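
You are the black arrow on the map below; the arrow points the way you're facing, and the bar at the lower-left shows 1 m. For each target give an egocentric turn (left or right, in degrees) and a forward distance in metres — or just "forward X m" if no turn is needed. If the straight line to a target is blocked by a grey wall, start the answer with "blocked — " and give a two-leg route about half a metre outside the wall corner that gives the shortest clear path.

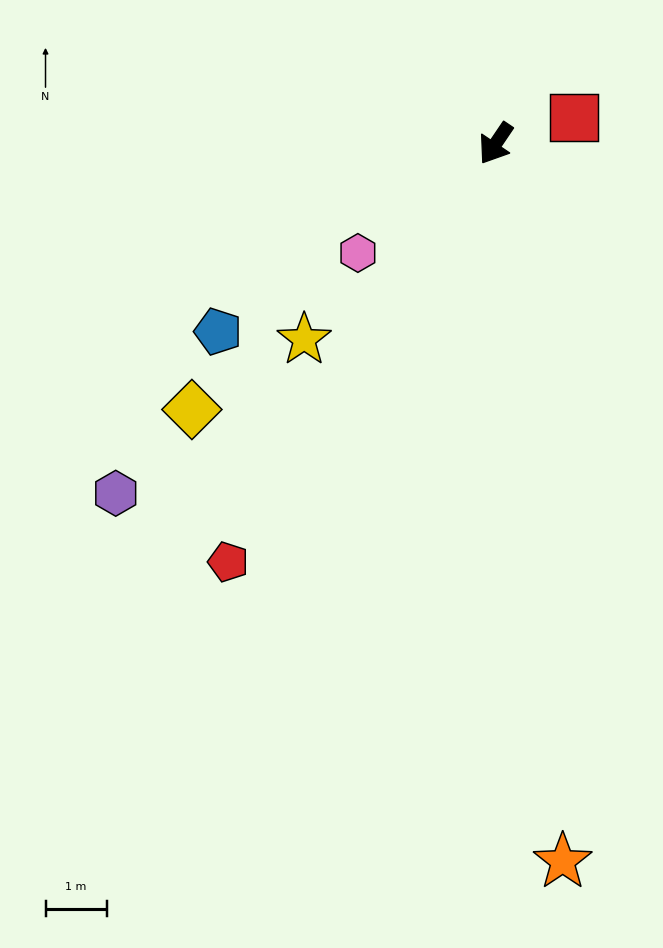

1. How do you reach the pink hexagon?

turn right 18°, forward 2.9 m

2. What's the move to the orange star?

turn left 39°, forward 11.8 m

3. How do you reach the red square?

turn left 142°, forward 1.4 m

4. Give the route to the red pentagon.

forward 8.1 m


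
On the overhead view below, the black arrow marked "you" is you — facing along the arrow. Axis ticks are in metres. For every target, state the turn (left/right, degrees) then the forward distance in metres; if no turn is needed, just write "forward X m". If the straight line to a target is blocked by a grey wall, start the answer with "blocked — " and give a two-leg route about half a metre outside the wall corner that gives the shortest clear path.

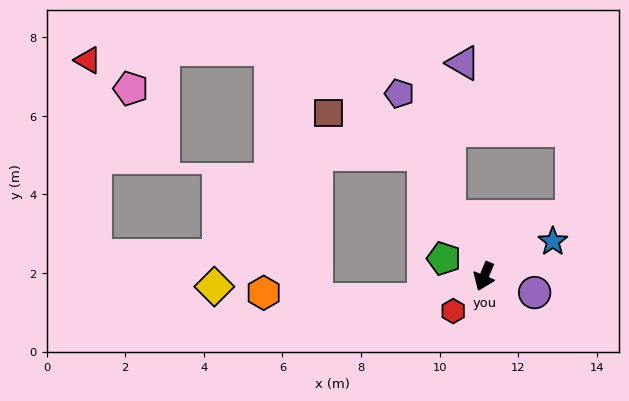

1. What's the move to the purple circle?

turn left 95°, forward 1.3 m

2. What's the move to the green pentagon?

turn right 92°, forward 1.1 m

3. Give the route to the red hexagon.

turn right 19°, forward 1.2 m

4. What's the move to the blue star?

turn left 139°, forward 2.0 m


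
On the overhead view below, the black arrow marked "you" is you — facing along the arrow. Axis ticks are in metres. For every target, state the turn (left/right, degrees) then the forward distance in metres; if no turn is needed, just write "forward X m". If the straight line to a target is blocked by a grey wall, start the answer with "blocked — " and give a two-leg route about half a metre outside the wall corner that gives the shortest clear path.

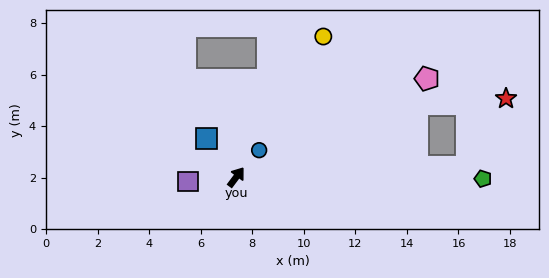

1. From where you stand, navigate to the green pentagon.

turn right 54°, forward 9.6 m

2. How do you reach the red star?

blocked — turn right 31°, forward 7.6 m, then turn right 19°, forward 3.5 m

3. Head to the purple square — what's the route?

turn left 132°, forward 1.9 m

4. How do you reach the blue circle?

turn right 4°, forward 1.4 m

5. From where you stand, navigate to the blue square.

turn left 74°, forward 1.9 m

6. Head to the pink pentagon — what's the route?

turn right 26°, forward 8.3 m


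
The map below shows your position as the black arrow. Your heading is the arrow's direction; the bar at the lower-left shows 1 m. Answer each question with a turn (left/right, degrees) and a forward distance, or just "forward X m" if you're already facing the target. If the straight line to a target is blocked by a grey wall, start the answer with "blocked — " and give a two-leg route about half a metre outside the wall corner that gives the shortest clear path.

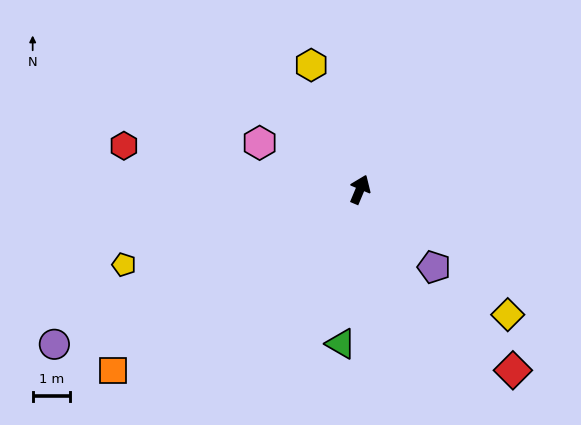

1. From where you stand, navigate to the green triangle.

turn right 164°, forward 4.2 m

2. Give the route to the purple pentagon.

turn right 114°, forward 2.9 m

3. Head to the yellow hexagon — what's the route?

turn left 44°, forward 3.6 m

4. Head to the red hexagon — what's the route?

turn left 102°, forward 6.5 m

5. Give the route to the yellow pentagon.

turn left 130°, forward 6.7 m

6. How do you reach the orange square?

turn left 149°, forward 8.2 m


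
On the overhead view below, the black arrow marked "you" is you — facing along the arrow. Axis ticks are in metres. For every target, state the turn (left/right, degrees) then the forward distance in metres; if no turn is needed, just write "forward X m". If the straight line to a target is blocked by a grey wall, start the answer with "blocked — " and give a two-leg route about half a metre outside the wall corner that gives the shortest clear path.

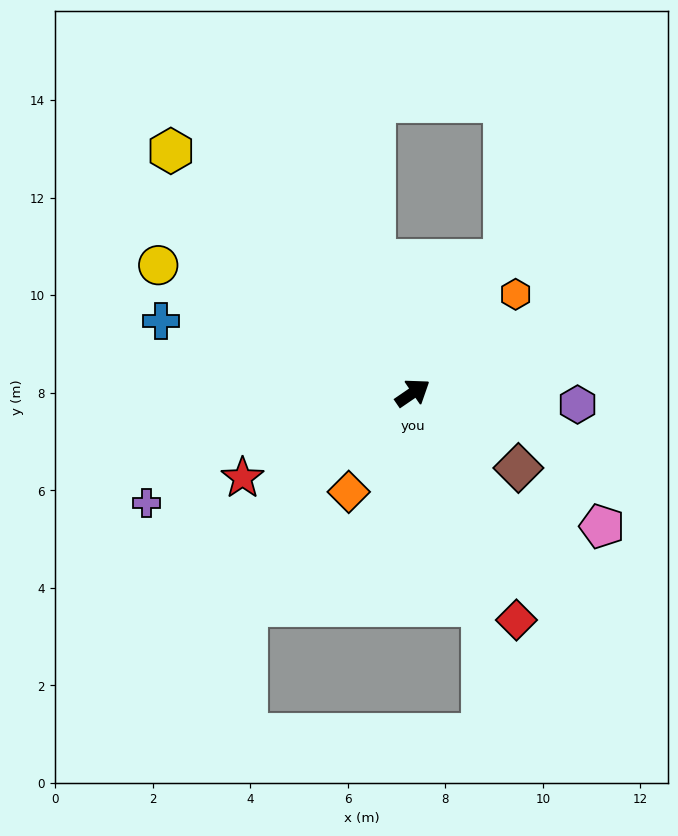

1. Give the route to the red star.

turn left 172°, forward 3.9 m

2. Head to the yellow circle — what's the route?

turn left 119°, forward 5.8 m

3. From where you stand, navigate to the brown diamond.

turn right 70°, forward 2.7 m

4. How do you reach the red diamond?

turn right 100°, forward 5.1 m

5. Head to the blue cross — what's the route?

turn left 130°, forward 5.4 m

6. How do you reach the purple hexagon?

turn right 38°, forward 3.4 m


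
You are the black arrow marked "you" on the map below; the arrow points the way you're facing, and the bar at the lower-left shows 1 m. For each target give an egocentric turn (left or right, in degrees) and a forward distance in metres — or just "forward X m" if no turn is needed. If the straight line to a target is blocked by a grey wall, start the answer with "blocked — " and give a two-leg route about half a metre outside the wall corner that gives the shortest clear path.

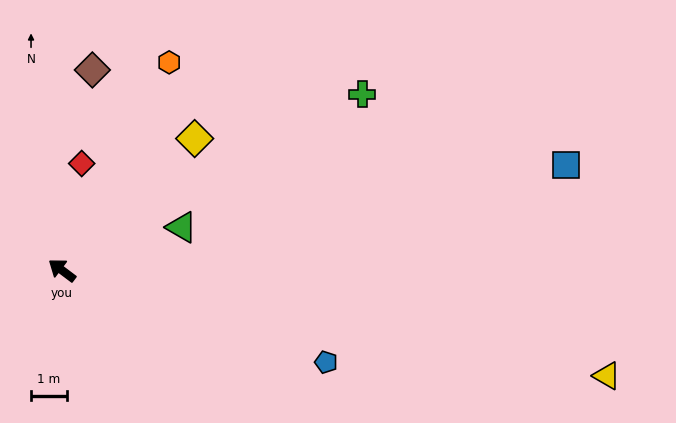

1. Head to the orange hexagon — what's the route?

turn right 80°, forward 6.6 m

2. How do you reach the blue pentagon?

turn right 162°, forward 7.8 m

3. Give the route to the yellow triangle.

turn right 154°, forward 15.6 m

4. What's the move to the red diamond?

turn right 63°, forward 3.0 m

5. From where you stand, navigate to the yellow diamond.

turn right 98°, forward 5.2 m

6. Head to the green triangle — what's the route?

turn right 123°, forward 3.6 m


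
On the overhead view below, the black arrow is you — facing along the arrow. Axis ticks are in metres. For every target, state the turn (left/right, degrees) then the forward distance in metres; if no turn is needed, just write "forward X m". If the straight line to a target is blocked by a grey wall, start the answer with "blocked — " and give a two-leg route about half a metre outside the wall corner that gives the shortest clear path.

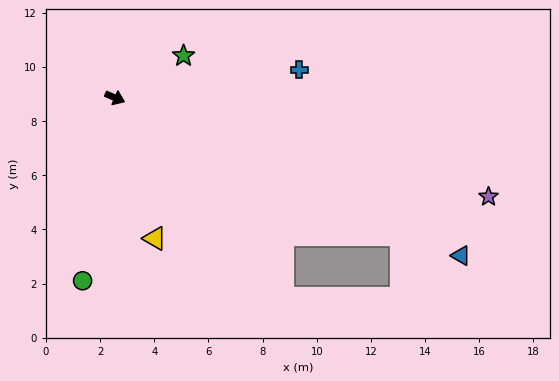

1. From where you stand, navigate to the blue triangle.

forward 14.0 m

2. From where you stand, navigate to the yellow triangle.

turn right 51°, forward 5.4 m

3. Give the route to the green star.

turn left 55°, forward 3.0 m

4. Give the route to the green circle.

turn right 77°, forward 6.9 m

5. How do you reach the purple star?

turn left 8°, forward 14.3 m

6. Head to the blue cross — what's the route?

turn left 32°, forward 6.9 m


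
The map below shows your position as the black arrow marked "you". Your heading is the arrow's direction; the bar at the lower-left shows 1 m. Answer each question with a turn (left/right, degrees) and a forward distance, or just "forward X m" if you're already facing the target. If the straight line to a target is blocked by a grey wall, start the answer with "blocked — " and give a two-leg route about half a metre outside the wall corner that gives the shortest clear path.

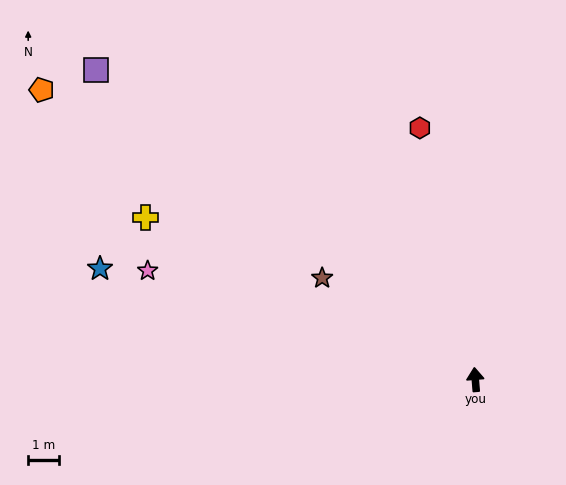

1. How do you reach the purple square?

turn left 46°, forward 15.8 m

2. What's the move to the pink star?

turn left 67°, forward 11.1 m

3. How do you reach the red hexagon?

turn left 8°, forward 8.3 m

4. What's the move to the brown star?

turn left 52°, forward 5.9 m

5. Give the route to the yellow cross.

turn left 59°, forward 11.9 m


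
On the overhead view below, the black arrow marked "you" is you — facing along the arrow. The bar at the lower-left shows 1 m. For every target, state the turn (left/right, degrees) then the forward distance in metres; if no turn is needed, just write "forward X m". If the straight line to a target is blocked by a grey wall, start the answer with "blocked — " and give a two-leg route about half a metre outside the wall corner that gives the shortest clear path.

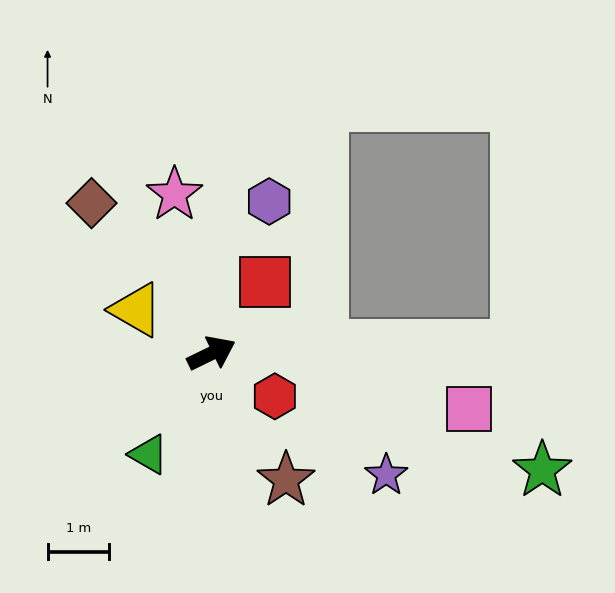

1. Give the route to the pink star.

turn left 77°, forward 2.6 m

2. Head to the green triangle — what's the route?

turn right 148°, forward 1.9 m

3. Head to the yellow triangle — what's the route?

turn left 124°, forward 1.4 m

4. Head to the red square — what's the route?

turn left 27°, forward 1.4 m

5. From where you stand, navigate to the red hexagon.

turn right 60°, forward 1.2 m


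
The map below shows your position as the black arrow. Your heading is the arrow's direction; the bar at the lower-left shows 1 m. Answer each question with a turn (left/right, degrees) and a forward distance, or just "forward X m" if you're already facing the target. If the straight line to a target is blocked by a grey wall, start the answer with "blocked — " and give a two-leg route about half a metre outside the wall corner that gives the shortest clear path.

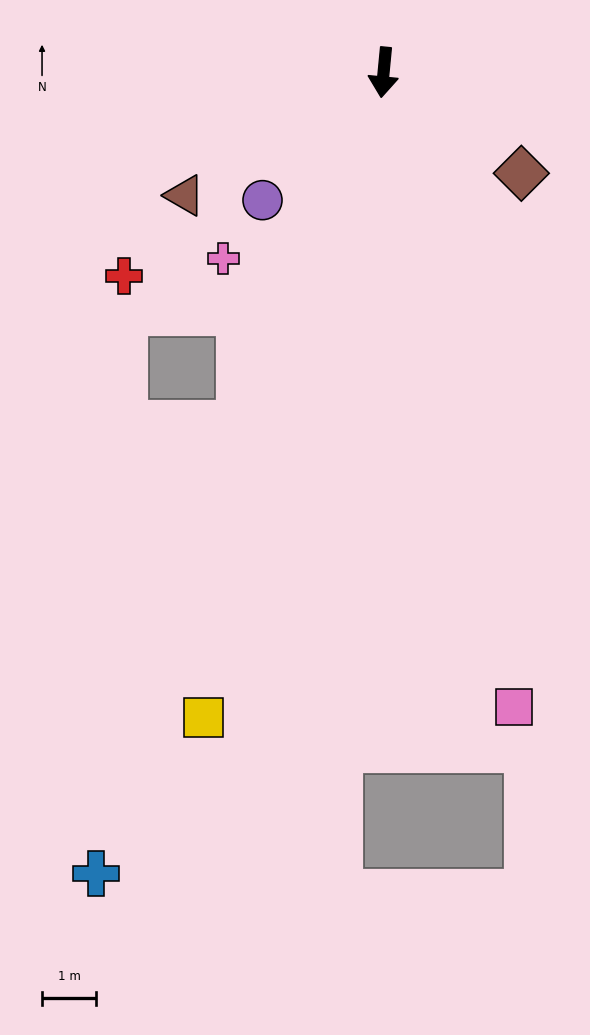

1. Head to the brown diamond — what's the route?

turn left 59°, forward 3.2 m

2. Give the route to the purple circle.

turn right 38°, forward 3.3 m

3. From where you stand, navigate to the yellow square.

turn right 10°, forward 12.4 m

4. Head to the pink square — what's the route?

turn left 17°, forward 12.0 m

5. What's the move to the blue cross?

turn right 14°, forward 15.7 m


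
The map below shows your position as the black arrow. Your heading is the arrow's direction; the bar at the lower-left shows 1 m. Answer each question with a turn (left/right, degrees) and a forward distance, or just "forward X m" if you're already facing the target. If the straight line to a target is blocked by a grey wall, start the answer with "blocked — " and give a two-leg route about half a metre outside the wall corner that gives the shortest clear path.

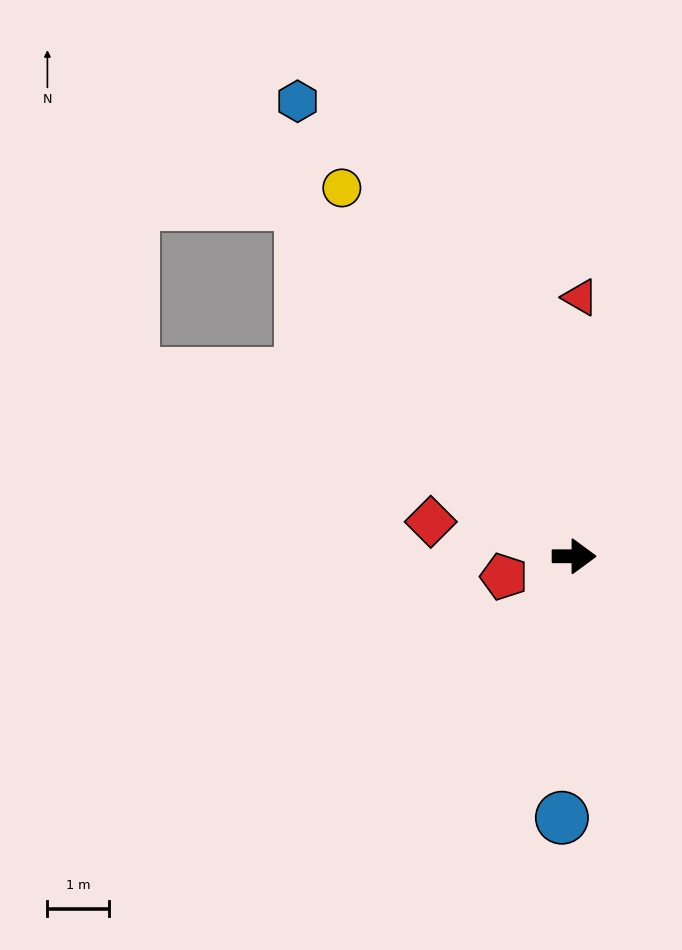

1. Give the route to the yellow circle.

turn left 122°, forward 7.0 m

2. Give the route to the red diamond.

turn left 167°, forward 2.4 m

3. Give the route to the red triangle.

turn left 89°, forward 4.2 m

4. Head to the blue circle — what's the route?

turn right 93°, forward 4.2 m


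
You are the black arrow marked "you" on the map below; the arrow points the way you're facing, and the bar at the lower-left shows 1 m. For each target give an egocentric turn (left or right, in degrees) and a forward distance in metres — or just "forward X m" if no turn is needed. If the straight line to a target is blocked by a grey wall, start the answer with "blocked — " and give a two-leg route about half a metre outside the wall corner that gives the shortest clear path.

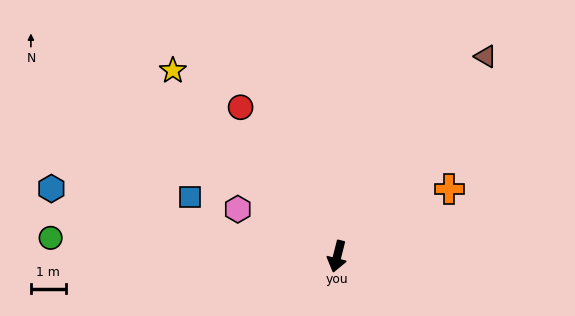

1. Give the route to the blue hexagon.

turn right 89°, forward 8.4 m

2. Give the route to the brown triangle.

turn left 157°, forward 7.1 m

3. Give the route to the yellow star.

turn right 124°, forward 7.1 m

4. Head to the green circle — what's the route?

turn right 80°, forward 8.2 m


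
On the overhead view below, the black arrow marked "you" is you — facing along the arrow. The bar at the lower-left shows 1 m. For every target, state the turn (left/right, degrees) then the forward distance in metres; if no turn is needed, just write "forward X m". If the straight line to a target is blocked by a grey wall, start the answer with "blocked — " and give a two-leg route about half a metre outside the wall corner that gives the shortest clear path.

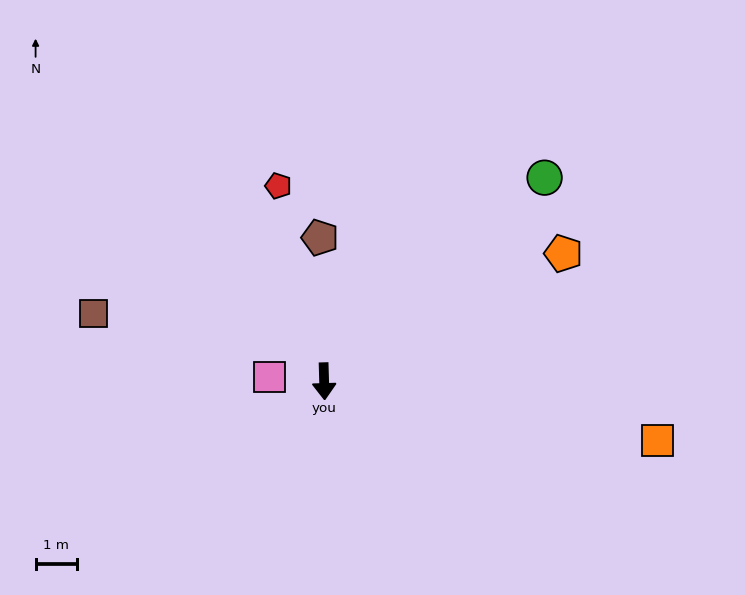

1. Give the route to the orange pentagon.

turn left 116°, forward 6.6 m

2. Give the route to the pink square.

turn right 96°, forward 1.3 m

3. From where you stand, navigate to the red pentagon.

turn right 168°, forward 4.9 m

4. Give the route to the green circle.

turn left 131°, forward 7.3 m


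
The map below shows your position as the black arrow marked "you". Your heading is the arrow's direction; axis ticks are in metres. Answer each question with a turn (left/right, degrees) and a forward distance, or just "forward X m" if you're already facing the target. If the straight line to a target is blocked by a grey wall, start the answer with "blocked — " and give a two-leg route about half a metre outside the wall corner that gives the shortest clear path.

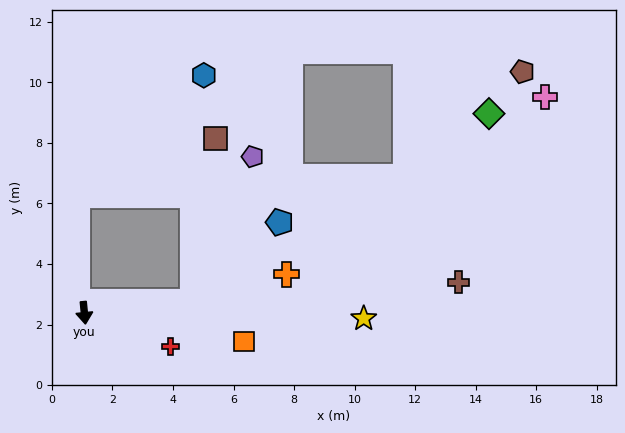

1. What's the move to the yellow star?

turn left 83°, forward 9.2 m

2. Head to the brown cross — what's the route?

turn left 89°, forward 12.4 m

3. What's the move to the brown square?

blocked — turn left 90°, forward 3.6 m, then turn left 76°, forward 5.4 m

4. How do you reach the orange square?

turn left 74°, forward 5.4 m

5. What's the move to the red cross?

turn left 63°, forward 3.1 m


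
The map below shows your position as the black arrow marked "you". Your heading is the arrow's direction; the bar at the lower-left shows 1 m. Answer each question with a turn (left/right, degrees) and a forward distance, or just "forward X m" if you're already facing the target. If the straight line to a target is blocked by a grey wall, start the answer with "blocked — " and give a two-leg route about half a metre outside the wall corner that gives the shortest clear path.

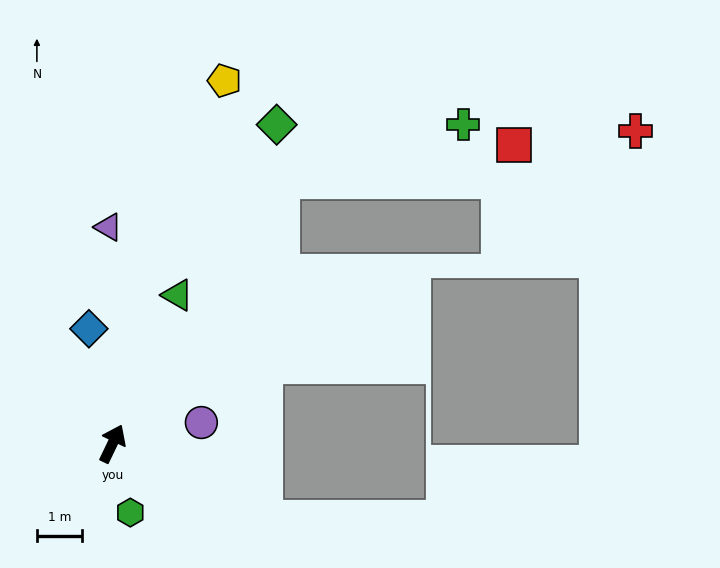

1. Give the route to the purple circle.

turn right 51°, forward 2.0 m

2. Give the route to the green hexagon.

turn right 140°, forward 1.6 m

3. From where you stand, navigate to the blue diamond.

turn left 37°, forward 2.6 m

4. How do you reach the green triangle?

forward 3.6 m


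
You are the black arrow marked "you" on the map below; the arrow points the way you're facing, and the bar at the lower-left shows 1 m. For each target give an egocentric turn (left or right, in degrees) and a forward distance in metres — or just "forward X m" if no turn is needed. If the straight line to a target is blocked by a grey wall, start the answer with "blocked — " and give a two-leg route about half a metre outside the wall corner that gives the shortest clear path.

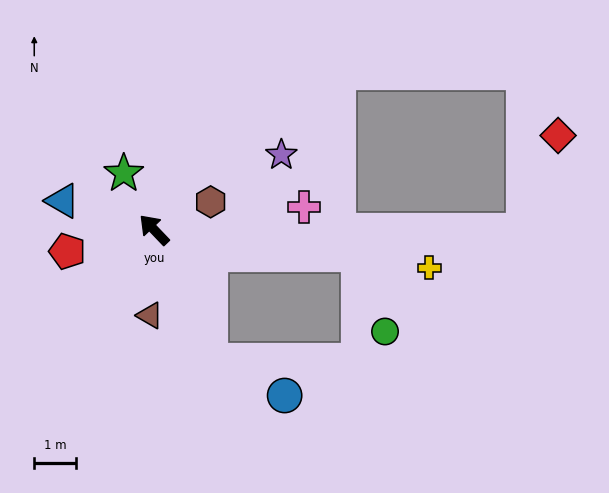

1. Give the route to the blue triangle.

turn left 29°, forward 2.3 m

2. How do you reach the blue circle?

blocked — turn left 160°, forward 3.4 m, then turn left 41°, forward 2.0 m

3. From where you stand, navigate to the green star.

turn right 15°, forward 1.5 m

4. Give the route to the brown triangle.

turn left 134°, forward 2.1 m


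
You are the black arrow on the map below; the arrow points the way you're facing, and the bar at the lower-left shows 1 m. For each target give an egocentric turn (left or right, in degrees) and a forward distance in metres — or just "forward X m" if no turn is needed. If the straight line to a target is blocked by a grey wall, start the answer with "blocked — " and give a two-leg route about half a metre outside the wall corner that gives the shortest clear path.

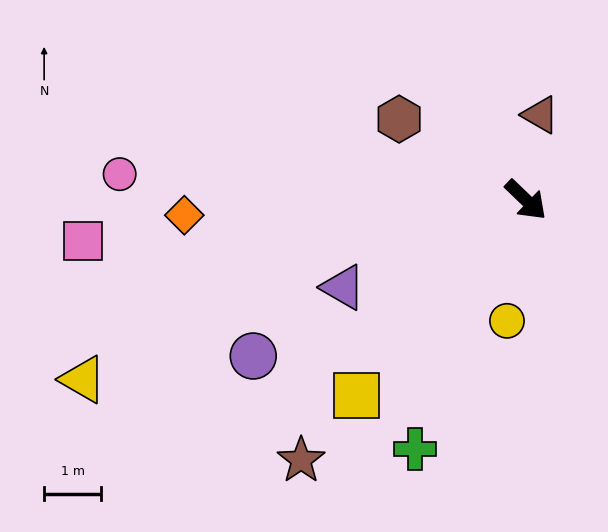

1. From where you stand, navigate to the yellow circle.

turn right 55°, forward 2.1 m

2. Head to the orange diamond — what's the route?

turn right 134°, forward 6.0 m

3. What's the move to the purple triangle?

turn right 111°, forward 3.6 m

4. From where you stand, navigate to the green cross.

turn right 70°, forward 4.8 m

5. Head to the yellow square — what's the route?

turn right 87°, forward 4.5 m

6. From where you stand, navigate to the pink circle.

turn right 140°, forward 7.2 m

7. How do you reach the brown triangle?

turn left 124°, forward 1.5 m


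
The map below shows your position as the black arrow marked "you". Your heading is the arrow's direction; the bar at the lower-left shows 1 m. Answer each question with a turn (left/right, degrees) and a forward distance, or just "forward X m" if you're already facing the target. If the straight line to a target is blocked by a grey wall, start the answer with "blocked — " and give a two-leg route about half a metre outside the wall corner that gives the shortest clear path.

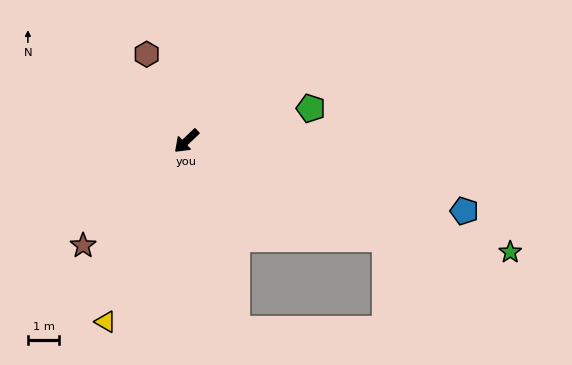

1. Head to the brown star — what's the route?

forward 4.7 m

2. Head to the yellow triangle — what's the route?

turn left 22°, forward 6.3 m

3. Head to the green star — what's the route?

turn left 118°, forward 11.0 m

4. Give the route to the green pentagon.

turn left 151°, forward 4.1 m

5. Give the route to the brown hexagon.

turn right 109°, forward 3.1 m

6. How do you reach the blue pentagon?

turn left 122°, forward 9.2 m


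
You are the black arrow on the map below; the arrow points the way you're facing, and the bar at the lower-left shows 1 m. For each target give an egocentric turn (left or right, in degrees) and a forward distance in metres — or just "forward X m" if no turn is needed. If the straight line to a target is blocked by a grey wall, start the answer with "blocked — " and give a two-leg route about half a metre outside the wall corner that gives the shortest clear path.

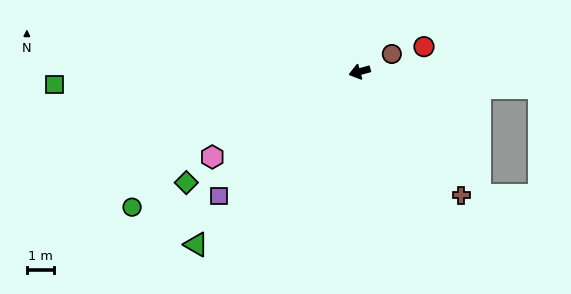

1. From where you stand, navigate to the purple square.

turn left 26°, forward 6.8 m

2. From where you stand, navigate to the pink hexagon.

turn left 15°, forward 6.2 m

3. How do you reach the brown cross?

turn left 114°, forward 5.8 m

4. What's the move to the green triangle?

turn left 31°, forward 8.6 m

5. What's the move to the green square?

turn right 13°, forward 11.1 m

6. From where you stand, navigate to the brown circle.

turn right 167°, forward 1.3 m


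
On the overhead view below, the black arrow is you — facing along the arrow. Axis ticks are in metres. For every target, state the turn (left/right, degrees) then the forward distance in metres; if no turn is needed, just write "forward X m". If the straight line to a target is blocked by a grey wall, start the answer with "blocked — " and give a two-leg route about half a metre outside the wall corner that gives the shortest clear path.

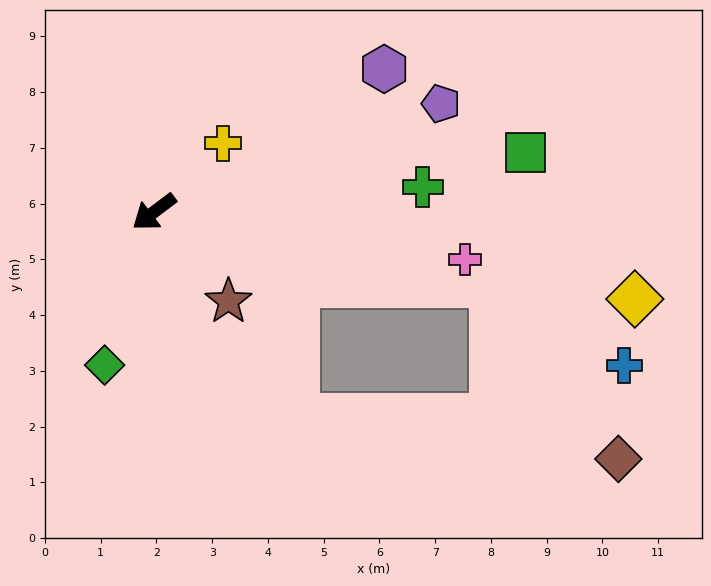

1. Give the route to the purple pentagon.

turn left 164°, forward 5.5 m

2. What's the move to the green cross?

turn left 148°, forward 4.8 m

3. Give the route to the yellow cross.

turn right 172°, forward 1.7 m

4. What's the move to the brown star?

turn left 93°, forward 2.1 m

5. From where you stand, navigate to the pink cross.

turn left 134°, forward 5.6 m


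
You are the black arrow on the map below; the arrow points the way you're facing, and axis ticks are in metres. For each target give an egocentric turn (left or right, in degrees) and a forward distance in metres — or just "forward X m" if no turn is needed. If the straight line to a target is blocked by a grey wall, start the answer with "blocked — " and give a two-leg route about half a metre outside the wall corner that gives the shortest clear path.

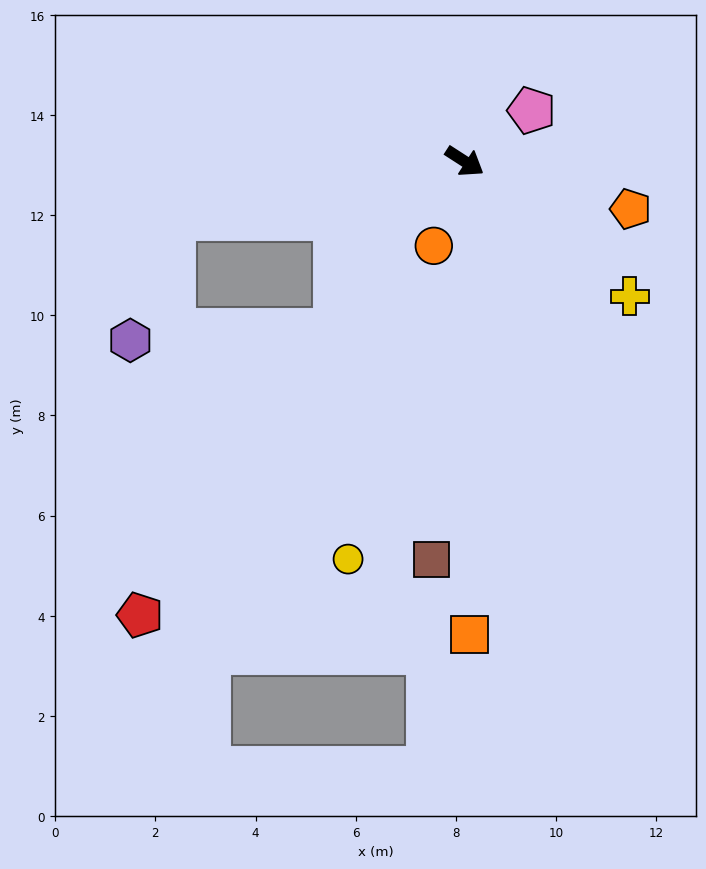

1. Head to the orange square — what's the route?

turn right 57°, forward 9.4 m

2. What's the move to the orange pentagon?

turn left 17°, forward 3.4 m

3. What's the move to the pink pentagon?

turn left 70°, forward 1.7 m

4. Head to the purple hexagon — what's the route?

blocked — turn right 95°, forward 4.2 m, then turn right 49°, forward 4.1 m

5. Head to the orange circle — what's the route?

turn right 77°, forward 1.8 m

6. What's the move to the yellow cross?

turn right 6°, forward 4.3 m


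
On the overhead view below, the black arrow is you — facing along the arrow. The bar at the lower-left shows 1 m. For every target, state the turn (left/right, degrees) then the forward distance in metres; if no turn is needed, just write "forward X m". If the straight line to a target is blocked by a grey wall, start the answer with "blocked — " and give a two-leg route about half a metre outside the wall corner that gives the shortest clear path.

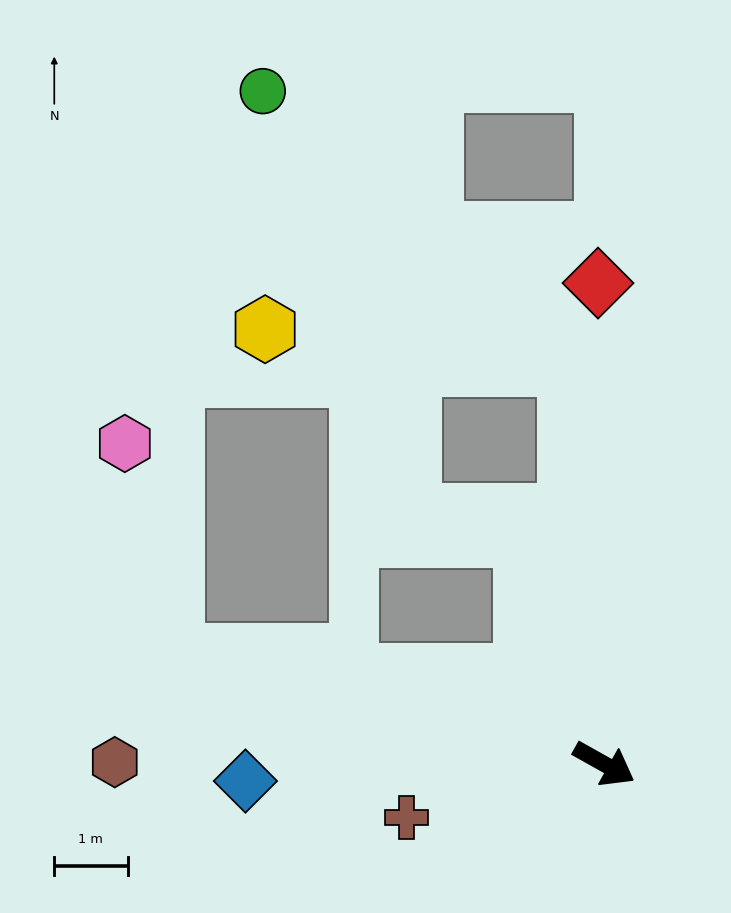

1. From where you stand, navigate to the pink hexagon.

blocked — turn right 165°, forward 6.1 m, then turn right 63°, forward 3.0 m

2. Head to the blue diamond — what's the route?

turn right 148°, forward 4.9 m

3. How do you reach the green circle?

blocked — turn left 124°, forward 5.5 m, then turn left 44°, forward 5.6 m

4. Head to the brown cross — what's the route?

turn right 136°, forward 2.8 m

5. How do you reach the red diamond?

turn left 120°, forward 6.6 m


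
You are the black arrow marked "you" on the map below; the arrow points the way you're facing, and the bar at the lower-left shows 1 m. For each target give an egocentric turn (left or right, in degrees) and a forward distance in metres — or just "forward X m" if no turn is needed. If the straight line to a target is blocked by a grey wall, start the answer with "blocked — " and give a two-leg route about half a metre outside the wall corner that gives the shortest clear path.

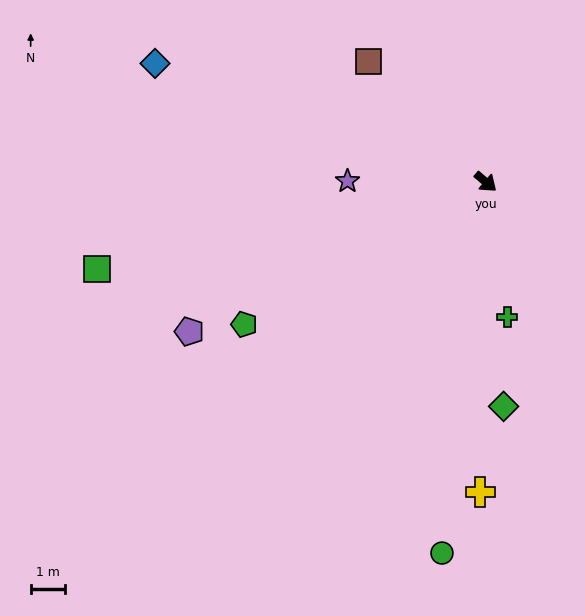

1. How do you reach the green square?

turn right 127°, forward 11.5 m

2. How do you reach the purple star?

turn right 140°, forward 4.0 m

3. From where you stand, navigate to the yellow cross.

turn right 51°, forward 9.0 m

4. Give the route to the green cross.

turn right 41°, forward 4.0 m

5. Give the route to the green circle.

turn right 56°, forward 10.8 m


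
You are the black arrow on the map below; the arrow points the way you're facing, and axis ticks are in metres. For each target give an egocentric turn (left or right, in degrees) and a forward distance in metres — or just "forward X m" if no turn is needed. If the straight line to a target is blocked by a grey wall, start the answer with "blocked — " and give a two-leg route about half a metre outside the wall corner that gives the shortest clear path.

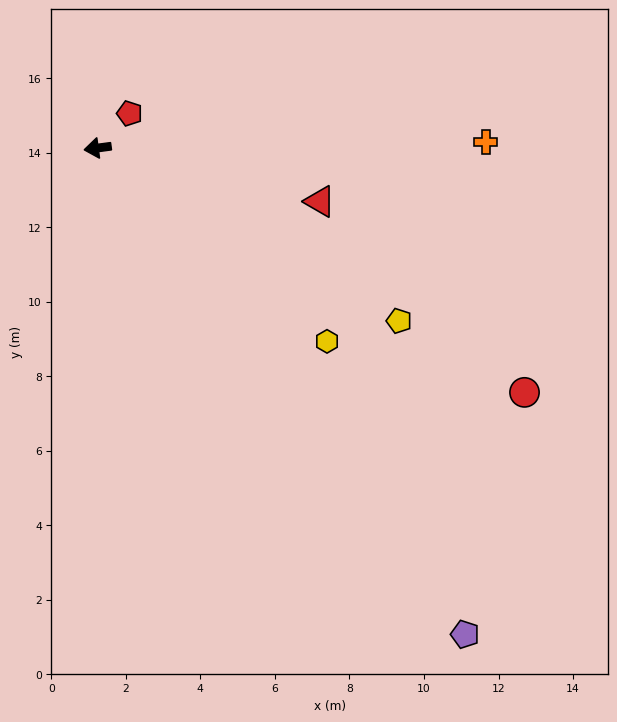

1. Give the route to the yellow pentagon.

turn left 143°, forward 9.3 m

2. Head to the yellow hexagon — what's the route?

turn left 132°, forward 8.0 m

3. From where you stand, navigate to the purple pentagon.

turn left 119°, forward 16.4 m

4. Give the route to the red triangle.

turn left 159°, forward 6.1 m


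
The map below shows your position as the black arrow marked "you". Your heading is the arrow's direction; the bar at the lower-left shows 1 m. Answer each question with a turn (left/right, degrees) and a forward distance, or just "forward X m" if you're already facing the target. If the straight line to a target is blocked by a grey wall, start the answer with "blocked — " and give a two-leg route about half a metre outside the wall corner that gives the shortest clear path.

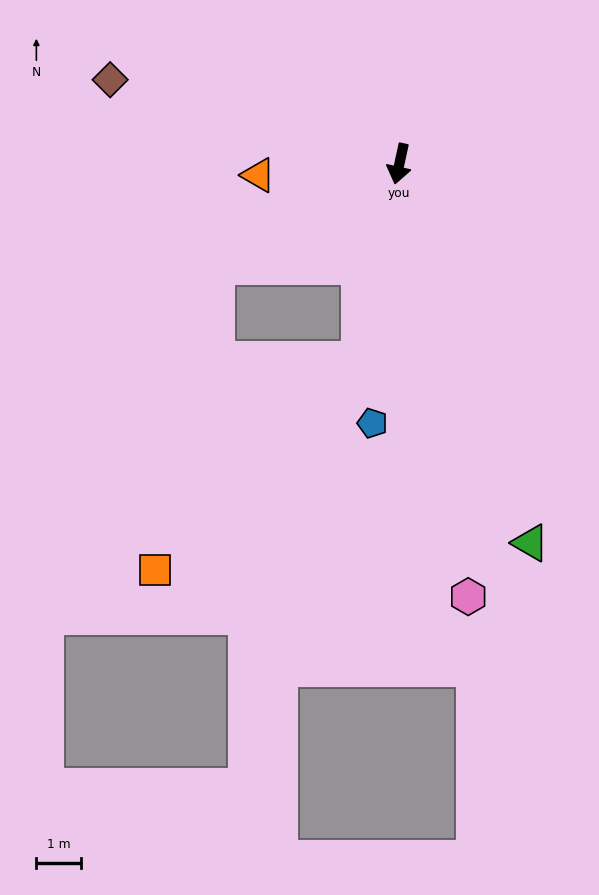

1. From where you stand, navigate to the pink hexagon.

turn left 21°, forward 9.9 m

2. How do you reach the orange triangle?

turn right 73°, forward 3.2 m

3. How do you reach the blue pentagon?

turn left 6°, forward 5.9 m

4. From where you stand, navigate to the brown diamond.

turn right 94°, forward 6.8 m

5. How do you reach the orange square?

blocked — forward 4.5 m, then turn right 32°, forward 6.6 m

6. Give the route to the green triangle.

turn left 31°, forward 9.1 m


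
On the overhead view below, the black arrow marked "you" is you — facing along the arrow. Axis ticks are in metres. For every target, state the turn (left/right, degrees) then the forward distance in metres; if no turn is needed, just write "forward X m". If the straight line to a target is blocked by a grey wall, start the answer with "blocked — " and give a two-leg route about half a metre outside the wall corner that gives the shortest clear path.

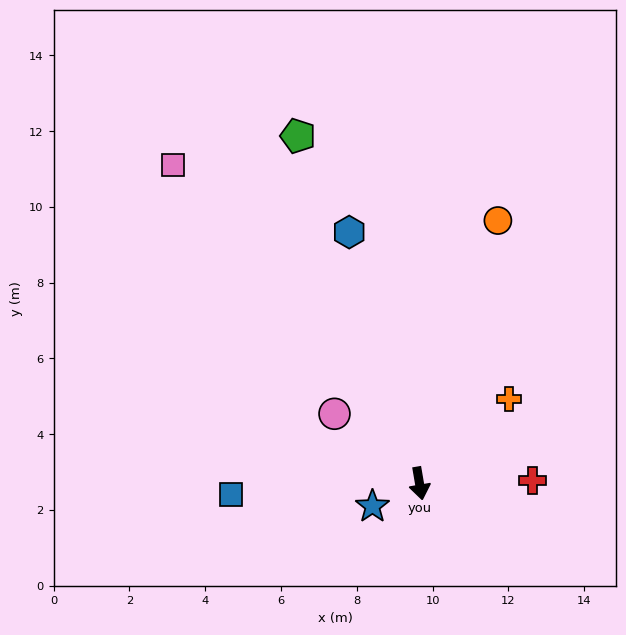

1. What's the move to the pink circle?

turn right 139°, forward 2.9 m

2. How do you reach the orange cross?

turn left 124°, forward 3.3 m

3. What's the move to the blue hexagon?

turn right 174°, forward 6.9 m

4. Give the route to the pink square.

turn right 152°, forward 10.6 m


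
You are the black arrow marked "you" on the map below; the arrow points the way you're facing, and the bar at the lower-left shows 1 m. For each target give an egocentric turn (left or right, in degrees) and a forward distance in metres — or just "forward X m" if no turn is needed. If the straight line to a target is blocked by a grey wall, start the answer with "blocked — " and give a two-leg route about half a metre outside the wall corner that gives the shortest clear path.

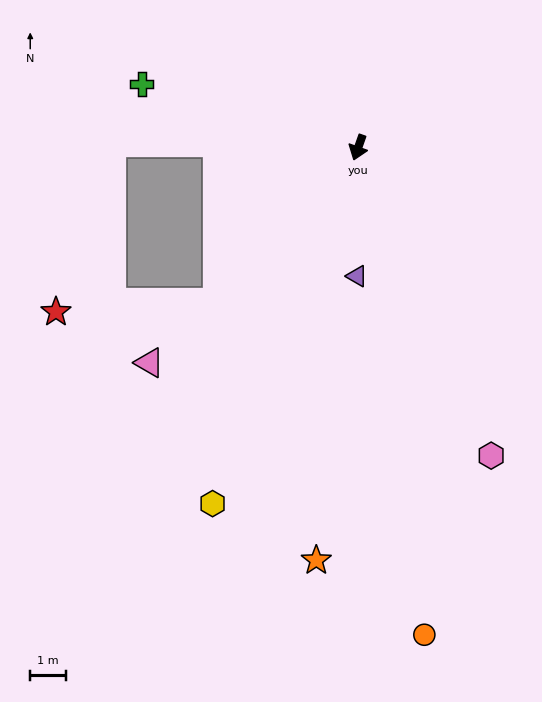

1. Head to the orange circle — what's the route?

turn left 27°, forward 13.9 m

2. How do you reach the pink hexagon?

turn left 43°, forward 9.5 m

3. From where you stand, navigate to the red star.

blocked — turn right 23°, forward 5.9 m, then turn right 44°, forward 4.6 m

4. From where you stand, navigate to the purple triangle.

turn left 19°, forward 3.6 m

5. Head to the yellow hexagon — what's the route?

turn right 3°, forward 10.9 m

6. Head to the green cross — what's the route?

turn right 87°, forward 6.4 m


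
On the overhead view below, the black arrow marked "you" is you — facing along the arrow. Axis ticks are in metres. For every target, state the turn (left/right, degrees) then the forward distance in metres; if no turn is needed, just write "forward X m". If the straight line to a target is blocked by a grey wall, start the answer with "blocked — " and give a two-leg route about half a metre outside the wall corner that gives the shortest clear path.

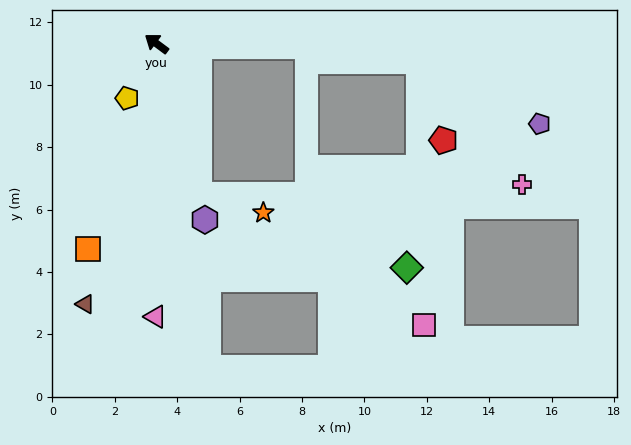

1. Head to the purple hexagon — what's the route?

turn left 142°, forward 5.9 m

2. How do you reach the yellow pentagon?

turn left 98°, forward 2.0 m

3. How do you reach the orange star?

blocked — turn left 142°, forward 5.0 m, then turn left 59°, forward 2.1 m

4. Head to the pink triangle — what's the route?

turn left 126°, forward 8.8 m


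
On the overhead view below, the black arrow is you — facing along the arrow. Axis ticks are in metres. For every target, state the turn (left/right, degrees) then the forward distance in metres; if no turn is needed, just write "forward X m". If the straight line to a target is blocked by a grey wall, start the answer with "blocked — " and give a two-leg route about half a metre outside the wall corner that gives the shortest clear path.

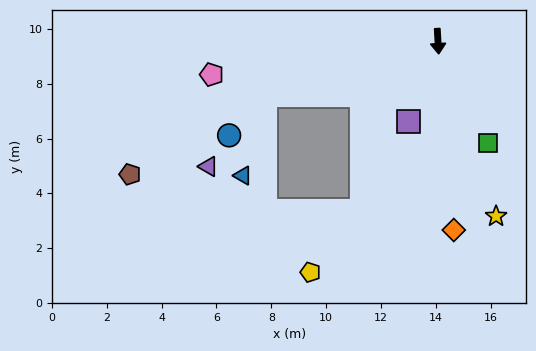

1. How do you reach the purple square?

turn right 23°, forward 3.1 m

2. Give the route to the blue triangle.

blocked — turn right 76°, forward 6.6 m, then turn left 57°, forward 3.0 m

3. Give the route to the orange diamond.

forward 6.9 m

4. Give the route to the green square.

turn left 23°, forward 4.1 m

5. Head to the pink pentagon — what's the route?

turn right 85°, forward 8.3 m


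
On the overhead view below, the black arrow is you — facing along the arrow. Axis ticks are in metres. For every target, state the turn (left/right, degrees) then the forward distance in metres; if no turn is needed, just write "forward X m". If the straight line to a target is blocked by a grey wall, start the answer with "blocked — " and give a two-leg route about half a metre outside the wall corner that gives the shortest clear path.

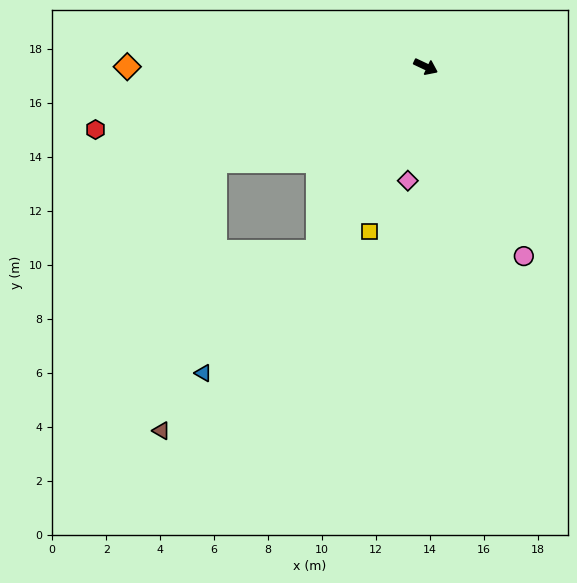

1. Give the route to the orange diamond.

turn right 155°, forward 11.1 m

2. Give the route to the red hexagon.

turn right 144°, forward 12.5 m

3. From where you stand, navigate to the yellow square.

turn right 84°, forward 6.5 m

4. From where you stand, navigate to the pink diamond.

turn right 74°, forward 4.3 m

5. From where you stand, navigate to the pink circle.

turn right 37°, forward 7.9 m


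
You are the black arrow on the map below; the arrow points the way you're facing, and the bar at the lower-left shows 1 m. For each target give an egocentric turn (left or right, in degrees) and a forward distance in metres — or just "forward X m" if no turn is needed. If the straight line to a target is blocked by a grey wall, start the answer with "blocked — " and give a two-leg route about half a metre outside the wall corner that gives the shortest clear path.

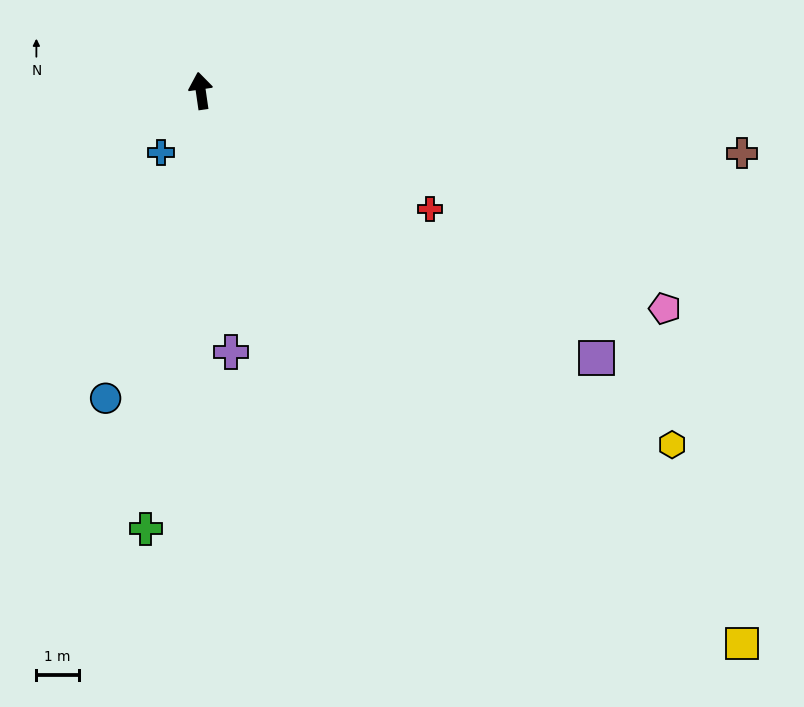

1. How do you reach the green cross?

turn left 165°, forward 10.4 m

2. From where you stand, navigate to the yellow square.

turn right 144°, forward 18.2 m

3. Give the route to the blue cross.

turn left 139°, forward 1.7 m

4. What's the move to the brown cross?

turn right 105°, forward 12.8 m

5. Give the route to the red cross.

turn right 125°, forward 6.1 m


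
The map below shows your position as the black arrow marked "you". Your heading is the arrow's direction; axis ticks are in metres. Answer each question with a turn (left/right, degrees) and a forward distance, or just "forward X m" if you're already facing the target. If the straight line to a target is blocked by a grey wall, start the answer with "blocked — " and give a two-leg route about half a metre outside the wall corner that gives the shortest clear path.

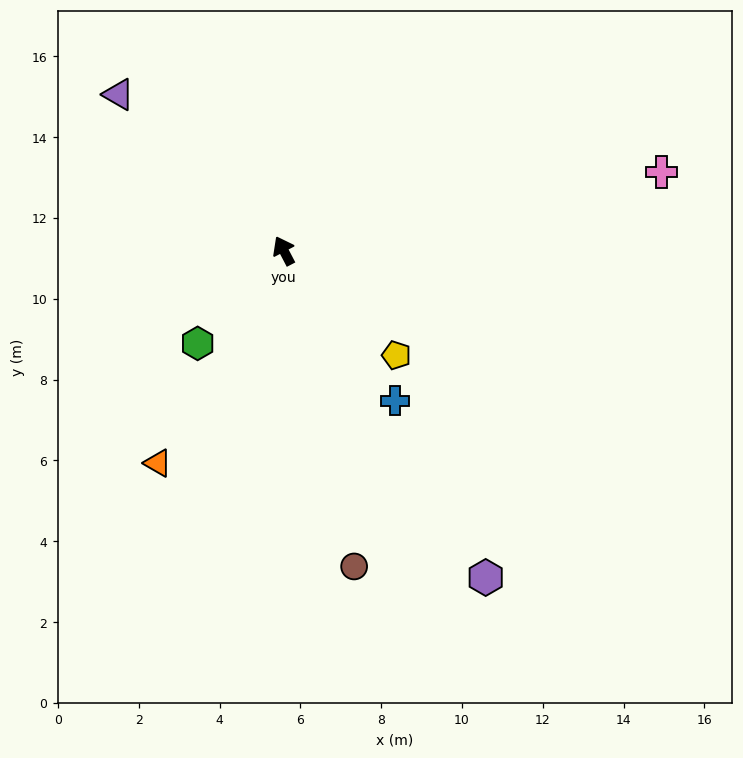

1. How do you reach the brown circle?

turn left 165°, forward 8.0 m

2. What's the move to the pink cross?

turn right 106°, forward 9.6 m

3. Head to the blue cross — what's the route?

turn right 171°, forward 4.6 m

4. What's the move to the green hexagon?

turn left 110°, forward 3.1 m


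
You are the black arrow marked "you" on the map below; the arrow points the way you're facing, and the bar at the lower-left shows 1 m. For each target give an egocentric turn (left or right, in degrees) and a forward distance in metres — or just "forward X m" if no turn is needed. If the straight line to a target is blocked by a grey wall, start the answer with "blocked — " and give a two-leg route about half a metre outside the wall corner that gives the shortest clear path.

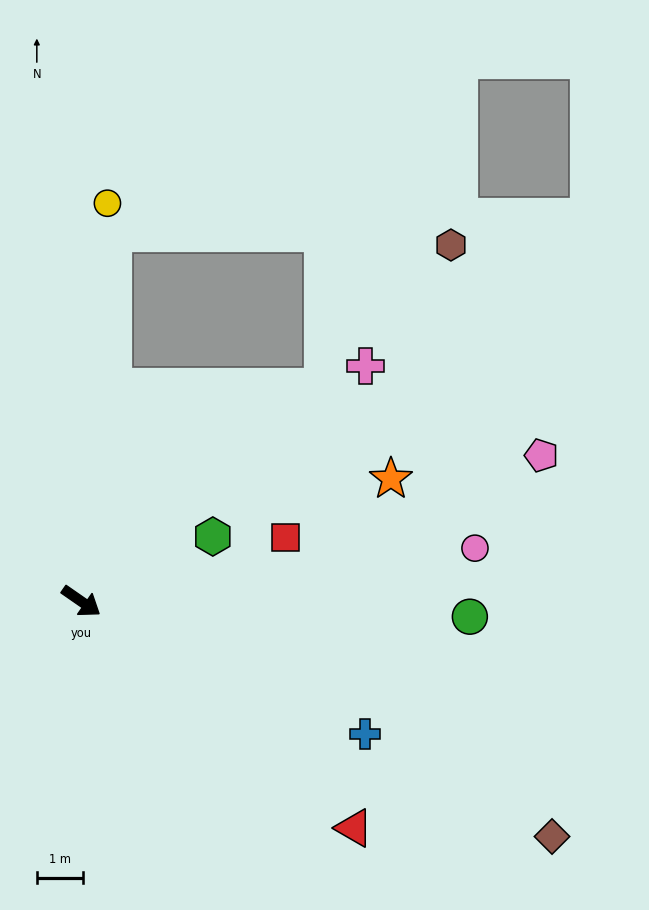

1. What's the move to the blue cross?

turn left 10°, forward 6.8 m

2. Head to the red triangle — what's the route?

turn right 5°, forward 7.7 m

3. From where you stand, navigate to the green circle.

turn left 33°, forward 8.5 m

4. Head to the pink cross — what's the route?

turn left 74°, forward 8.0 m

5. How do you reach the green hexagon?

turn left 61°, forward 3.2 m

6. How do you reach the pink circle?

turn left 42°, forward 8.6 m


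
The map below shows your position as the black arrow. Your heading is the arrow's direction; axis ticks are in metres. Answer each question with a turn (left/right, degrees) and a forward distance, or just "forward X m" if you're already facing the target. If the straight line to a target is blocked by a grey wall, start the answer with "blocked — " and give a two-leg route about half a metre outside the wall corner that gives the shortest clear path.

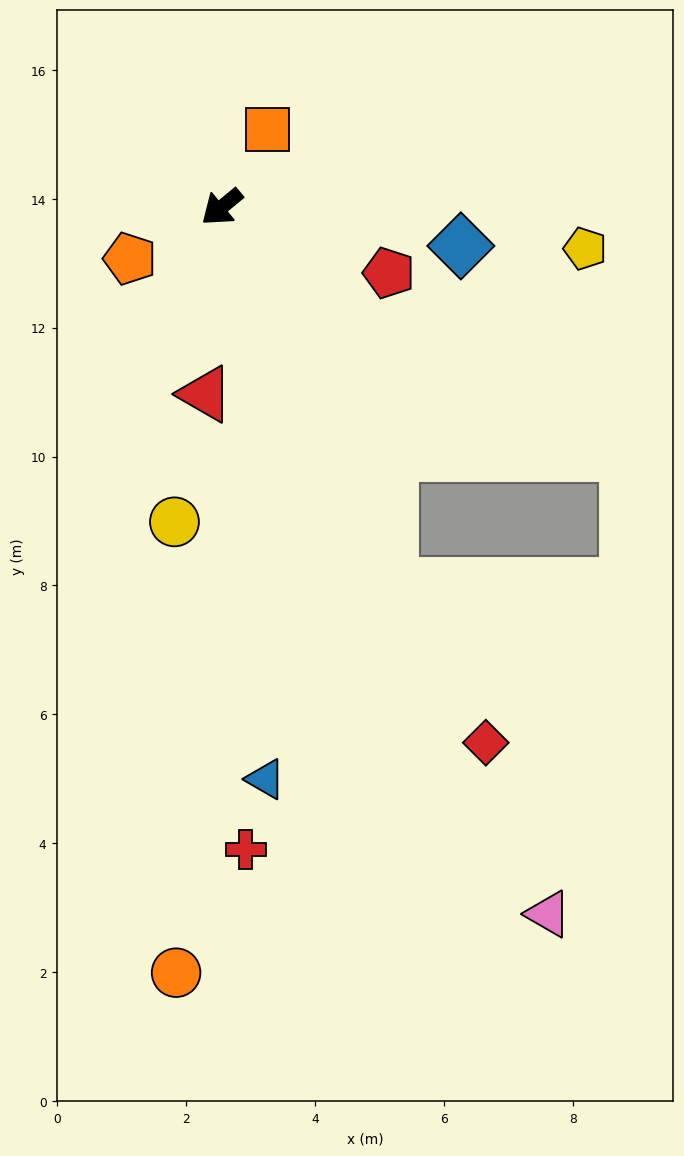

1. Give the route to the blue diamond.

turn left 131°, forward 3.8 m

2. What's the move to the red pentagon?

turn left 119°, forward 2.8 m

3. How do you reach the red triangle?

turn left 45°, forward 2.9 m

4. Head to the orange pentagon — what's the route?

turn right 10°, forward 1.6 m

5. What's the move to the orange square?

turn right 160°, forward 1.4 m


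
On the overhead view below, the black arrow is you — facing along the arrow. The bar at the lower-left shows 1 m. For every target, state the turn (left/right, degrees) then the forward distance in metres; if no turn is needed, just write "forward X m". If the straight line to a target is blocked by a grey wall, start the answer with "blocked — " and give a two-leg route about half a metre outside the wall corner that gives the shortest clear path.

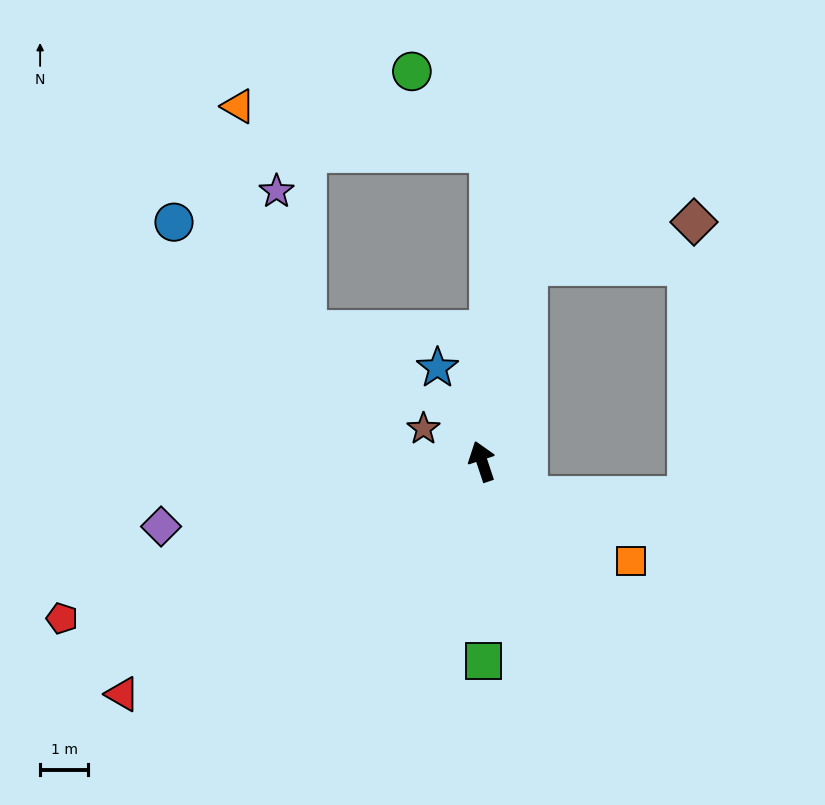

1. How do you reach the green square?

turn left 162°, forward 4.1 m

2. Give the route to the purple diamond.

turn left 83°, forward 6.8 m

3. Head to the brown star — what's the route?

turn left 42°, forward 1.4 m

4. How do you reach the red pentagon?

turn left 92°, forward 9.3 m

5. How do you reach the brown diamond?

blocked — turn right 31°, forward 4.2 m, then turn right 63°, forward 3.6 m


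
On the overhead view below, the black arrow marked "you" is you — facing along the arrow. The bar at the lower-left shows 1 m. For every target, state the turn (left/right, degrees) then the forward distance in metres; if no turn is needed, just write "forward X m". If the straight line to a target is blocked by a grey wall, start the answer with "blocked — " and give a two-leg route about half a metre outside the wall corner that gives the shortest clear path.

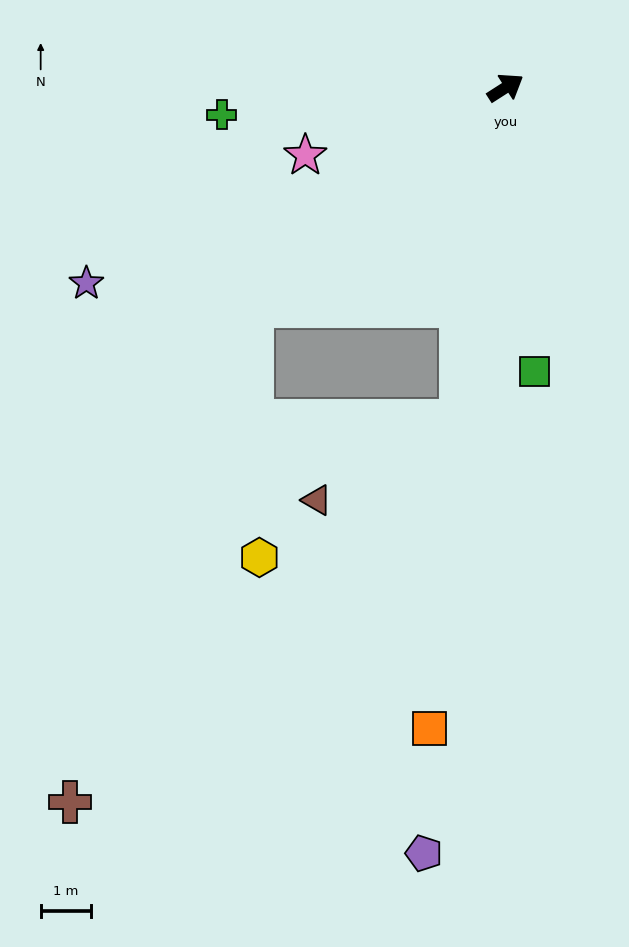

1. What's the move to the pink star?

turn left 166°, forward 4.2 m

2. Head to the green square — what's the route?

turn right 117°, forward 5.7 m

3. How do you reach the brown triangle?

blocked — turn right 130°, forward 6.7 m, then turn right 54°, forward 3.3 m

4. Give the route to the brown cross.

blocked — turn right 172°, forward 6.7 m, then turn left 29°, forward 10.5 m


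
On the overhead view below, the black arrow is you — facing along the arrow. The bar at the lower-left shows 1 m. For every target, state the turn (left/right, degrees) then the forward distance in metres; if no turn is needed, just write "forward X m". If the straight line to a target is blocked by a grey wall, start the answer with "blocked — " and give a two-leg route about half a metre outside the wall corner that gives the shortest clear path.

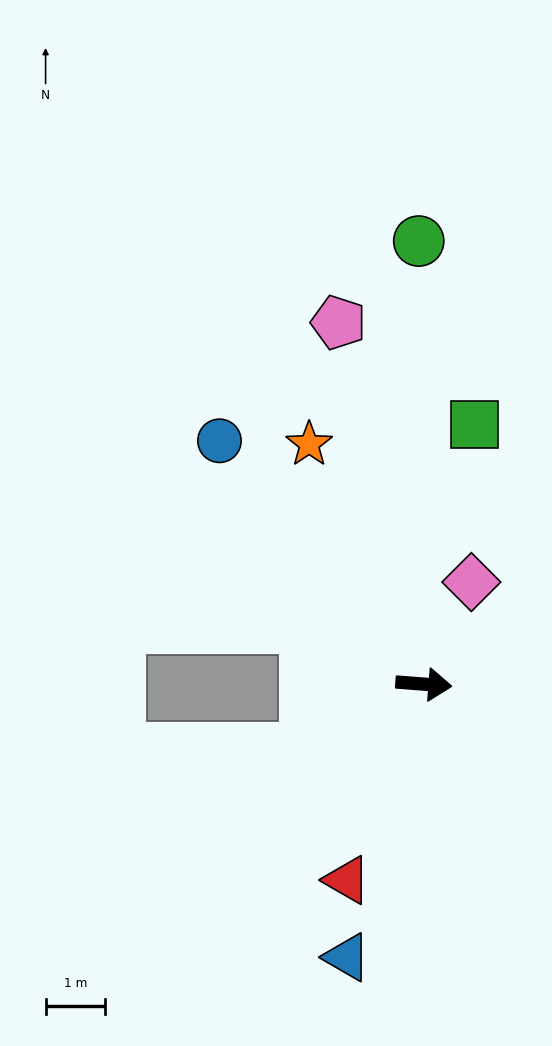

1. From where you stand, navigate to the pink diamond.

turn left 69°, forward 1.9 m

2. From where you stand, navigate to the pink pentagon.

turn left 108°, forward 6.2 m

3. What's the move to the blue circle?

turn left 134°, forward 5.3 m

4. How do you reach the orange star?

turn left 120°, forward 4.5 m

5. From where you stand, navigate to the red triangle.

turn right 107°, forward 3.5 m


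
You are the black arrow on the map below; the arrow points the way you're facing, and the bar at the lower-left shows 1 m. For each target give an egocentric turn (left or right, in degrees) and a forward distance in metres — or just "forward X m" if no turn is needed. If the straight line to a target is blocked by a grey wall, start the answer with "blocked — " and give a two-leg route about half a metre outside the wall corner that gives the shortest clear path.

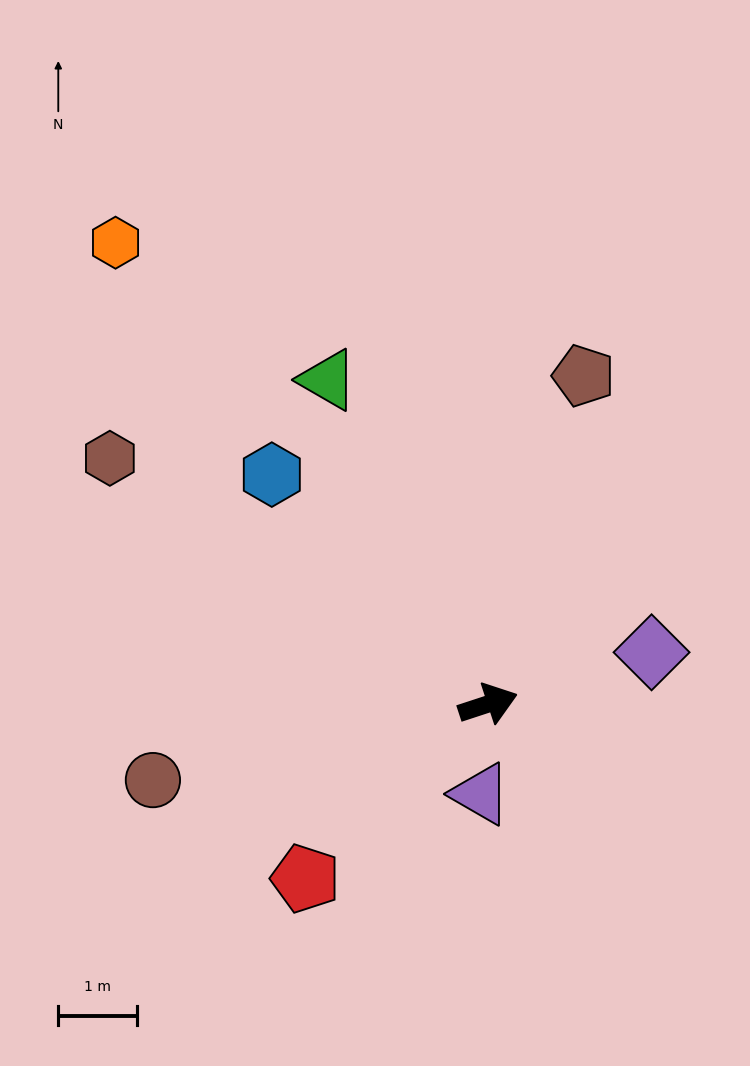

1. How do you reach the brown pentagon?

turn left 56°, forward 4.4 m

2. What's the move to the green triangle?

turn left 98°, forward 4.6 m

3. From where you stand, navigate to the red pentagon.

turn right 154°, forward 3.2 m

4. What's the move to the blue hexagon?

turn left 115°, forward 4.0 m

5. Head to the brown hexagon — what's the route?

turn left 129°, forward 5.7 m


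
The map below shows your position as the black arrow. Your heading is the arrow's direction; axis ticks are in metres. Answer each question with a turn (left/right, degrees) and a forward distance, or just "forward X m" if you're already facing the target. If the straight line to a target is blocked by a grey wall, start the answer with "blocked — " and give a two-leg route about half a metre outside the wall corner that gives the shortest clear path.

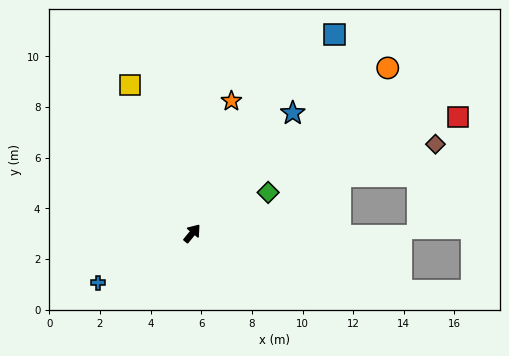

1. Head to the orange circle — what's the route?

turn right 10°, forward 10.1 m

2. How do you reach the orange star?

turn left 23°, forward 5.4 m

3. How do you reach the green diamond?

turn right 22°, forward 3.4 m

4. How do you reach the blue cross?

turn left 157°, forward 4.2 m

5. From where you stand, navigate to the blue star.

forward 6.2 m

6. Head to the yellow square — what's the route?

turn left 62°, forward 6.4 m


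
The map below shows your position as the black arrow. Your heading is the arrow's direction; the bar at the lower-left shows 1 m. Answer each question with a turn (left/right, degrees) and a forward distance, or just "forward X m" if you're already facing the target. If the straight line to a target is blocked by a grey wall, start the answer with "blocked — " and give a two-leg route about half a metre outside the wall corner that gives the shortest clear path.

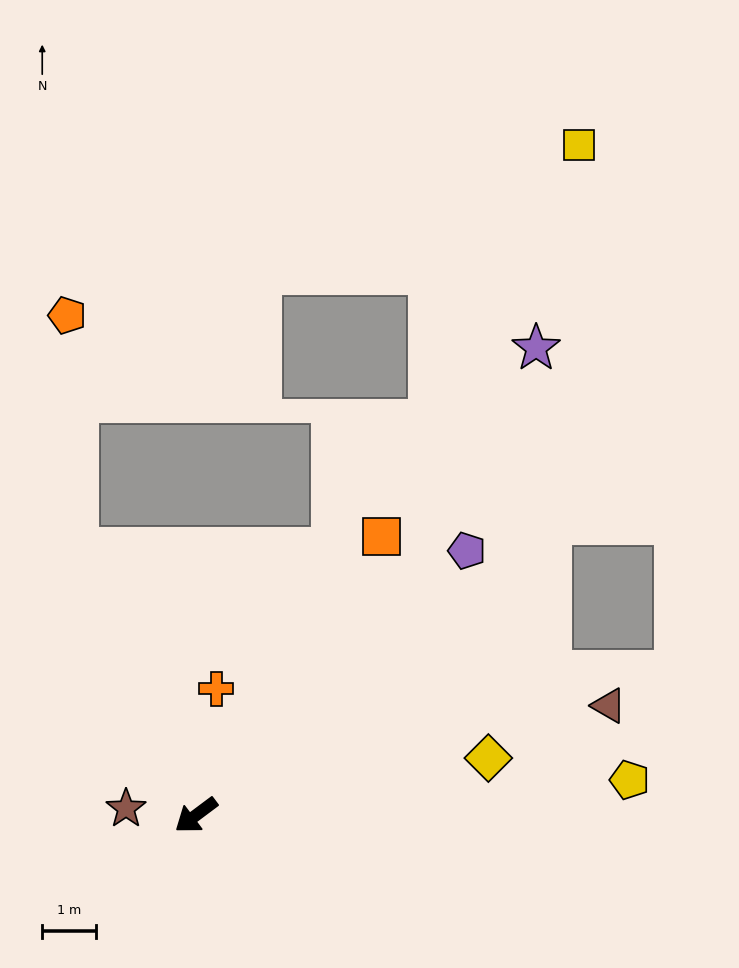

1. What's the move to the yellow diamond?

turn left 154°, forward 5.6 m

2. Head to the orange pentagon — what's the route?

blocked — turn right 102°, forward 5.5 m, then turn right 23°, forward 4.4 m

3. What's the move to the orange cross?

turn right 136°, forward 2.4 m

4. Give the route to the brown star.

turn right 42°, forward 1.3 m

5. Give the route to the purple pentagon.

turn right 172°, forward 7.1 m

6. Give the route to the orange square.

turn right 160°, forward 6.3 m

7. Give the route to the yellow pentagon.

turn left 148°, forward 8.1 m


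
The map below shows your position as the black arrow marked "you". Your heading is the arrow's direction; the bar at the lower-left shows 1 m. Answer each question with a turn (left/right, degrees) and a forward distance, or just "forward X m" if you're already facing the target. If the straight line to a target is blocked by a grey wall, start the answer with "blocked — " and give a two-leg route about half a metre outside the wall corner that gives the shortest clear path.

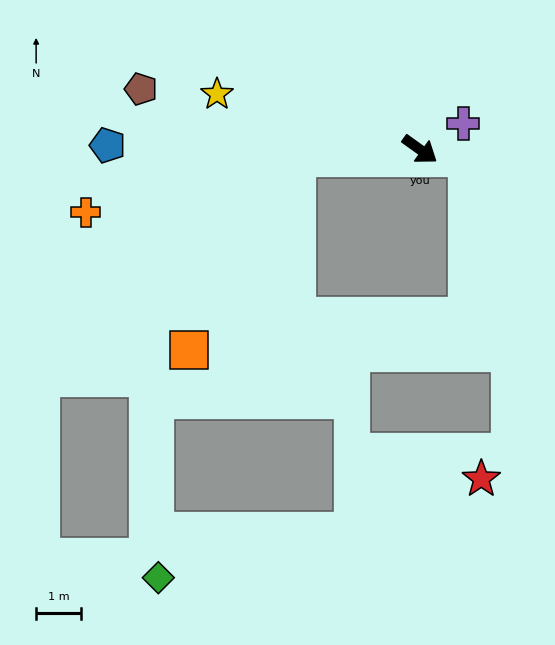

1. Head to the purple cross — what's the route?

turn left 67°, forward 1.1 m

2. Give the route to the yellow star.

turn right 160°, forward 4.7 m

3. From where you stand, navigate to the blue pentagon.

turn right 145°, forward 6.9 m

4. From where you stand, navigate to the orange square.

blocked — turn right 141°, forward 2.7 m, then turn left 58°, forward 4.9 m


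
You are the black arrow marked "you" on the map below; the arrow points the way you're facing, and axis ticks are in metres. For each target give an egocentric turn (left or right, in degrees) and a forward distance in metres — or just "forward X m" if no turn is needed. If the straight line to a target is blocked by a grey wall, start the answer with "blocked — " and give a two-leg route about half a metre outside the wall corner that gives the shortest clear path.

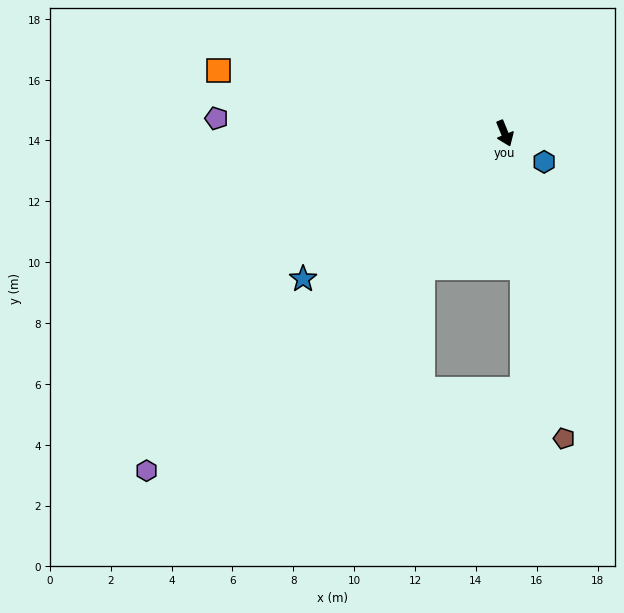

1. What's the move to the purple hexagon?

turn right 69°, forward 16.2 m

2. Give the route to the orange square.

turn right 125°, forward 9.6 m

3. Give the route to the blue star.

turn right 76°, forward 8.2 m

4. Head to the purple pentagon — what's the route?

turn right 115°, forward 9.5 m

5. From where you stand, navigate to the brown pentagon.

turn right 11°, forward 10.2 m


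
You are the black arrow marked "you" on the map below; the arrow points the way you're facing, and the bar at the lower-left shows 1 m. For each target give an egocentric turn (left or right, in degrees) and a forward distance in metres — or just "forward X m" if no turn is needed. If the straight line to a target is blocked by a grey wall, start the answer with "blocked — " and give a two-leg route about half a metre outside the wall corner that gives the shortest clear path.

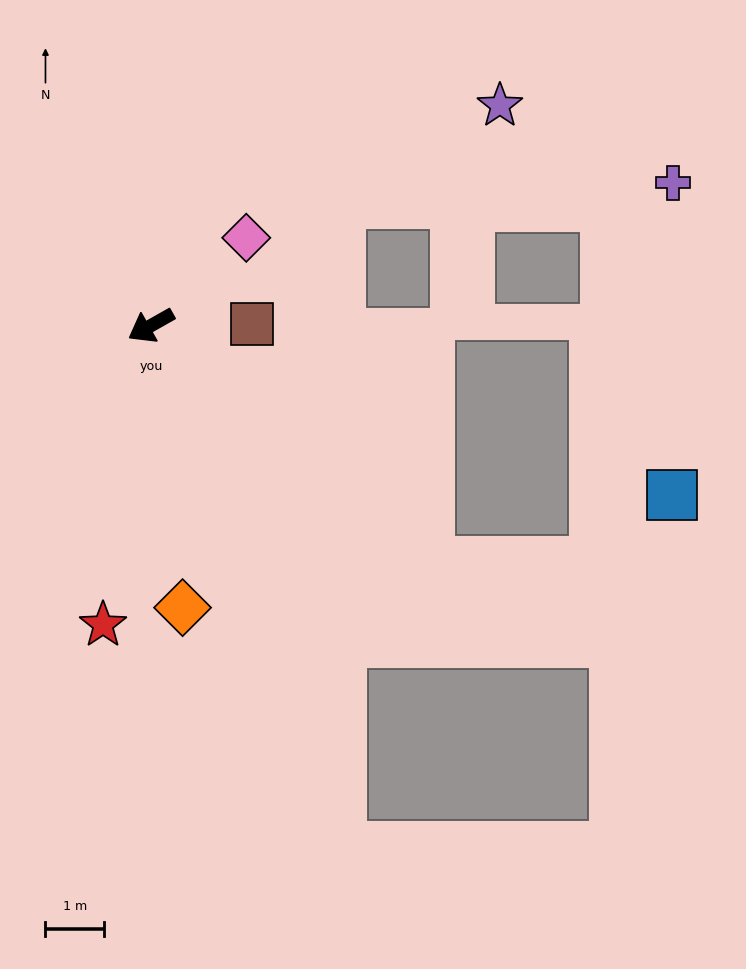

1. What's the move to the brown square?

turn left 151°, forward 1.7 m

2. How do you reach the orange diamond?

turn left 67°, forward 4.8 m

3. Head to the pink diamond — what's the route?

turn right 167°, forward 2.2 m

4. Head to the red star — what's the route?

turn left 51°, forward 5.1 m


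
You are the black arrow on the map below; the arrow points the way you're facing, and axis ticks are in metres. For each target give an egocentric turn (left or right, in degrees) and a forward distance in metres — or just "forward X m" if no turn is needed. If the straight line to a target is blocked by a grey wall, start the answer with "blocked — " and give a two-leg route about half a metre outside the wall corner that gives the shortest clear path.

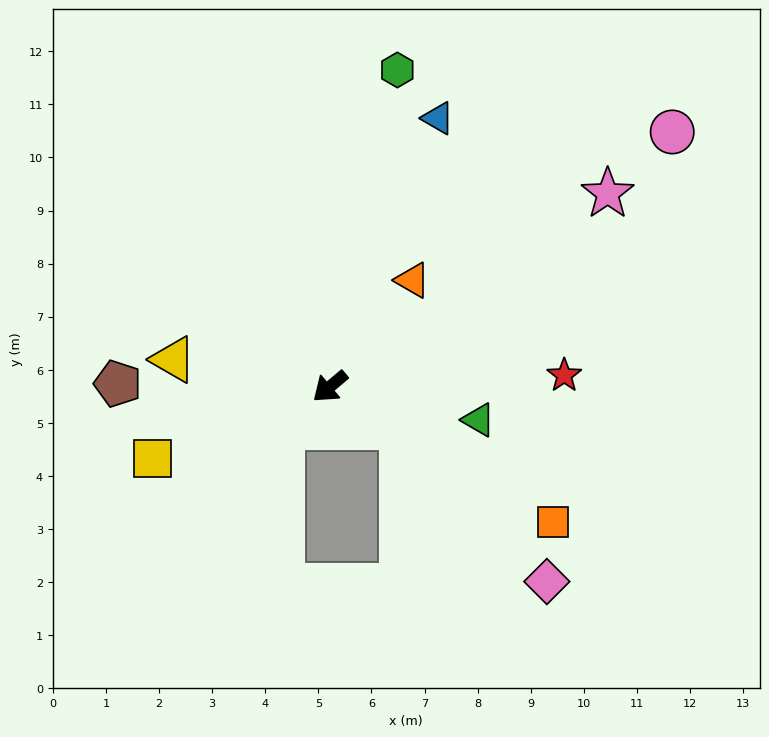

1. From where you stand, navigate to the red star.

turn left 143°, forward 4.4 m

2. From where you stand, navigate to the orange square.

turn left 109°, forward 4.9 m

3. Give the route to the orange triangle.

turn right 168°, forward 2.5 m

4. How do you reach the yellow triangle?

turn right 50°, forward 3.0 m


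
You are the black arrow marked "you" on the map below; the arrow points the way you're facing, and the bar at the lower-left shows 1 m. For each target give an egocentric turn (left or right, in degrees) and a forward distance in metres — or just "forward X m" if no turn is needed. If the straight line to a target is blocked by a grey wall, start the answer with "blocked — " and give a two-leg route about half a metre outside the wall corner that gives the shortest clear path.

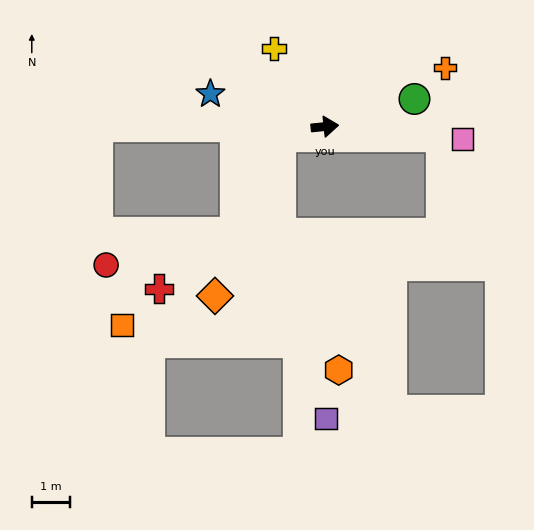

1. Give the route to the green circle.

turn left 11°, forward 2.5 m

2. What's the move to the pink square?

turn right 11°, forward 3.6 m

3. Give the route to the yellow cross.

turn left 117°, forward 2.5 m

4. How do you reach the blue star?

turn left 158°, forward 3.1 m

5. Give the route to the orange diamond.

blocked — turn right 174°, forward 1.2 m, then turn left 56°, forward 4.5 m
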